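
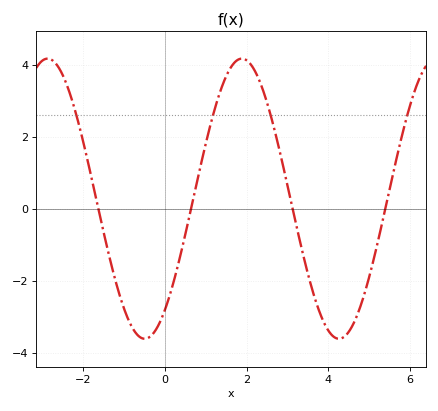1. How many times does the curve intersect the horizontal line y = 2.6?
4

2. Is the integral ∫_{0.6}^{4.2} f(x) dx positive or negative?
positive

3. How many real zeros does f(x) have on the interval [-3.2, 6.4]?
4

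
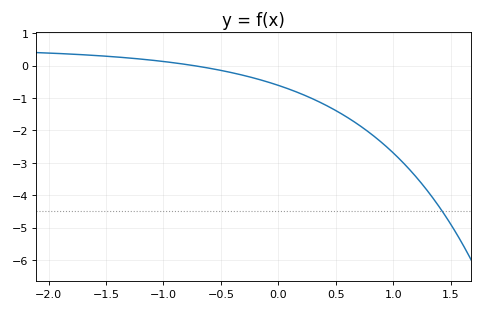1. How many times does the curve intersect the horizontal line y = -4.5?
1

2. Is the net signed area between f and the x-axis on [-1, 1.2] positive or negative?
negative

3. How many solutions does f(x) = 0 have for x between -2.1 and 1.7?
1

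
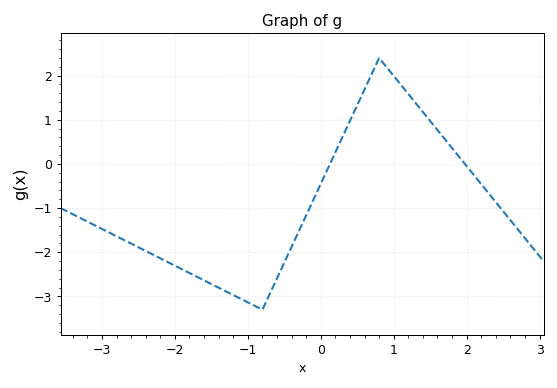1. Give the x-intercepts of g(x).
0.126, 1.98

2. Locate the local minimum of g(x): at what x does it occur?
-0.799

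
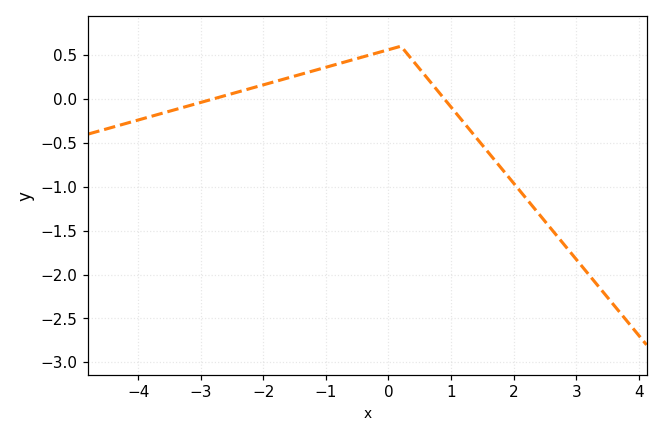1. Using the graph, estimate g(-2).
0.16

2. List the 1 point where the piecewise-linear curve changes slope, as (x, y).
(0.2, 0.6)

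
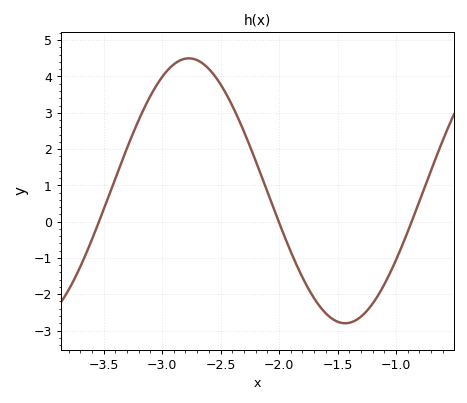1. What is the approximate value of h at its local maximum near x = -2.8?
4.5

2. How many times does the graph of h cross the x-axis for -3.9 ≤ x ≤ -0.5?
3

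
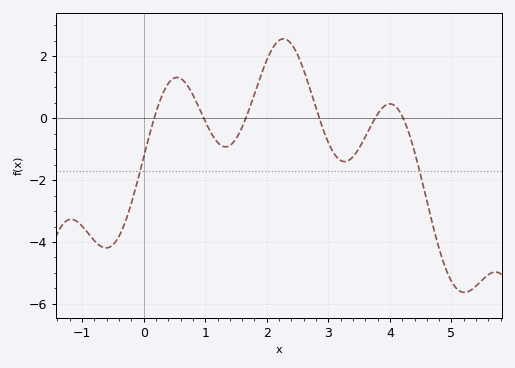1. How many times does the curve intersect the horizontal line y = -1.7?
2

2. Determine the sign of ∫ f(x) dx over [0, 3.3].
positive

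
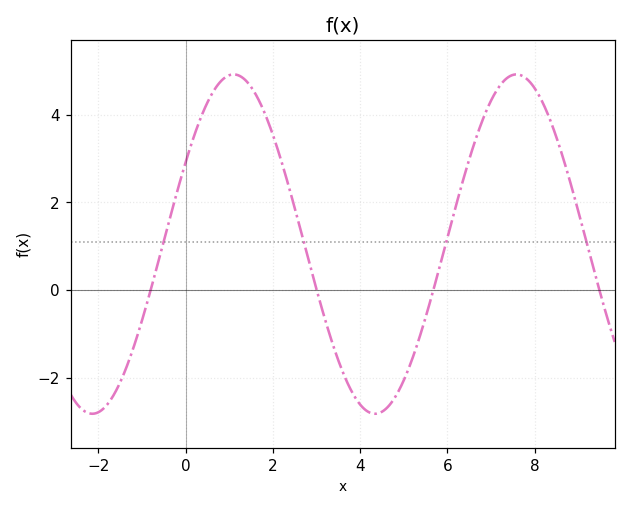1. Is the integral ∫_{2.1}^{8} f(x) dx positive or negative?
positive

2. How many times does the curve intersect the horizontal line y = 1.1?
4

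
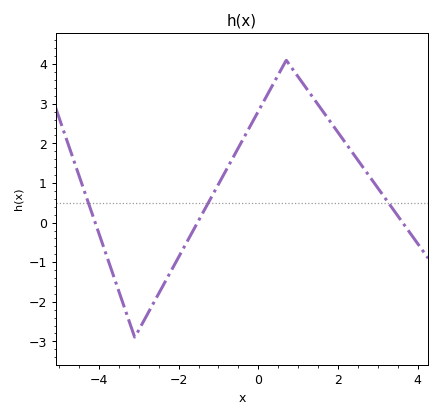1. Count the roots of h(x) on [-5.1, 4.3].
3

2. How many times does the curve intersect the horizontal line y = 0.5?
3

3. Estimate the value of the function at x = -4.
-0.3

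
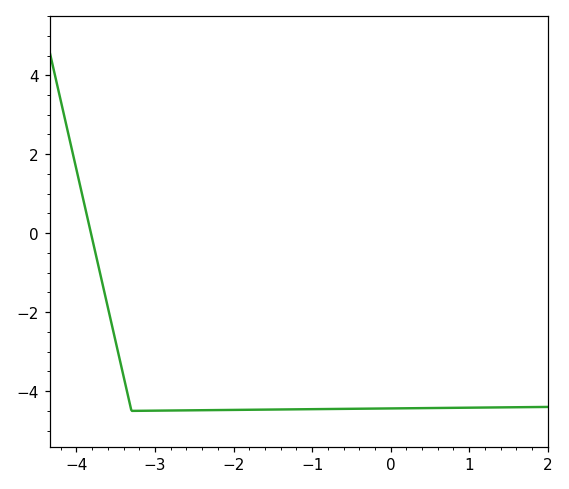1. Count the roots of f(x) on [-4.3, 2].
1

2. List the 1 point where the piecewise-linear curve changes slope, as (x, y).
(-3.3, -4.5)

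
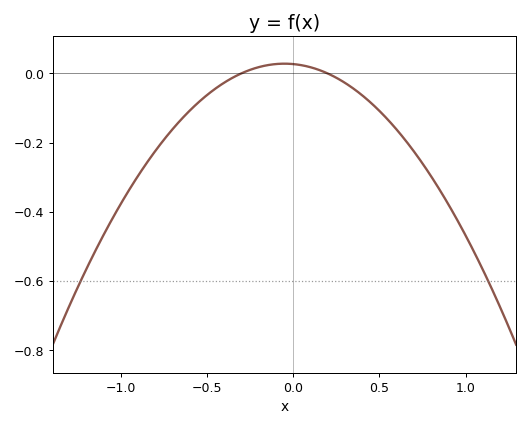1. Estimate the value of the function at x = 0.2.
0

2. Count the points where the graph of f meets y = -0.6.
2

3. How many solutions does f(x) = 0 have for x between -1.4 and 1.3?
2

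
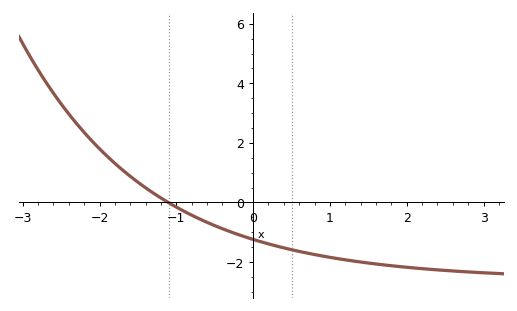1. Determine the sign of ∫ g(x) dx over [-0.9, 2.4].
negative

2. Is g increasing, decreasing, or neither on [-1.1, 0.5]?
decreasing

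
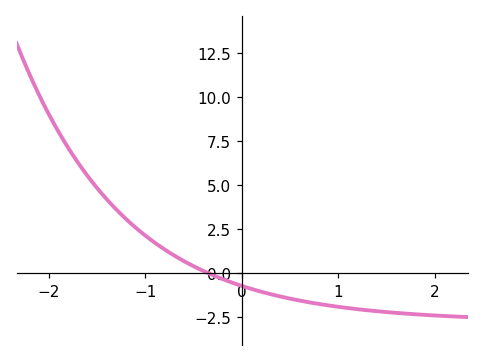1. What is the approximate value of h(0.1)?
-0.891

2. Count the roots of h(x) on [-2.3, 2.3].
1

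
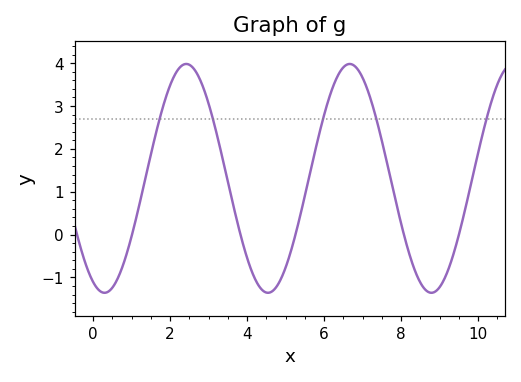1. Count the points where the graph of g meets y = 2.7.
5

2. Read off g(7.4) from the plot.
2.56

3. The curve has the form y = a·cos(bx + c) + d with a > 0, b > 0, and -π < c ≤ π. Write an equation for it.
y = 2.67cos(1.48x + 2.7) + 1.31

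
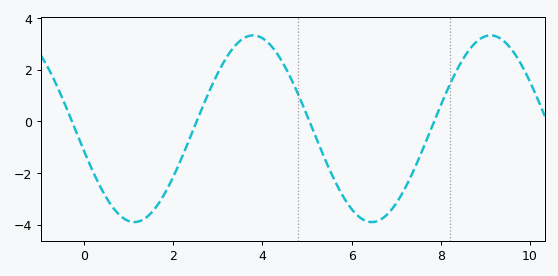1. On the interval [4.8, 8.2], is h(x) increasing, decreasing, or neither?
neither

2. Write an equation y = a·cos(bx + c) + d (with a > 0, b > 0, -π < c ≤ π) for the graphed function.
y = 3.61cos(1.18x + 1.81) - 0.28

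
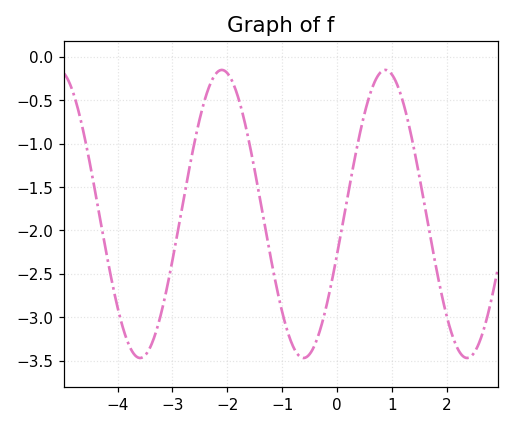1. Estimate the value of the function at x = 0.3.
-1.24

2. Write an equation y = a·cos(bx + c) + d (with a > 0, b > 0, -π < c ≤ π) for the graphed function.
y = 1.66cos(2.11x - 1.85) - 1.81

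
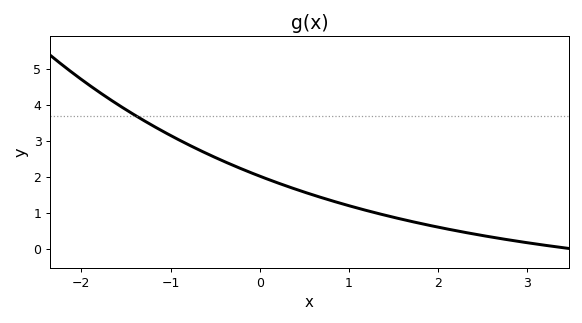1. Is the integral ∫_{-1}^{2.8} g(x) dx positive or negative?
positive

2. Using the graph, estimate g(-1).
3.2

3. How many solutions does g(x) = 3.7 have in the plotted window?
1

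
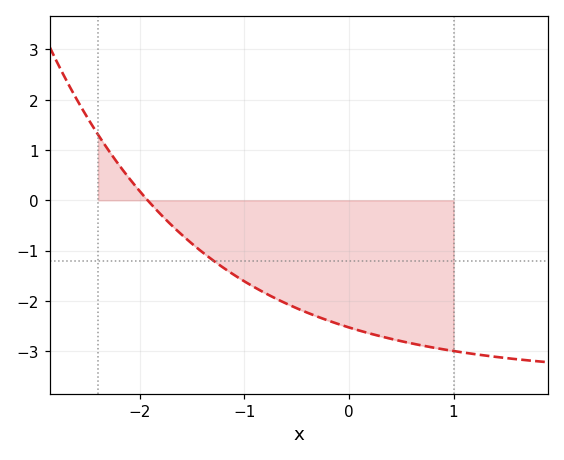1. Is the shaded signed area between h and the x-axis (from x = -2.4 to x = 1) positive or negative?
negative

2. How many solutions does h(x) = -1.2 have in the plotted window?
1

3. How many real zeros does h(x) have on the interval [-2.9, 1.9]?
1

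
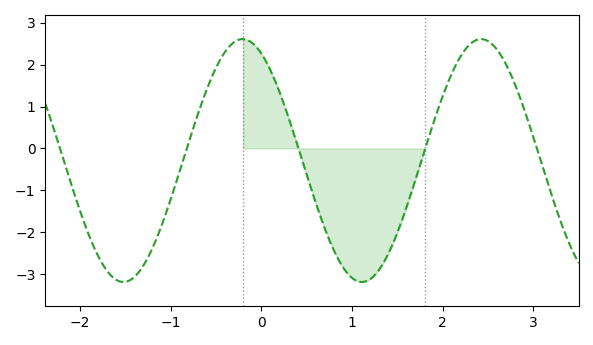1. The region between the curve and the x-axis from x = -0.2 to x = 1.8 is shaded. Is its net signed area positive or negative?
negative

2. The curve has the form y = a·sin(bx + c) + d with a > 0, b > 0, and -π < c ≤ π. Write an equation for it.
y = 2.9sin(2.39x + 2.06) - 0.29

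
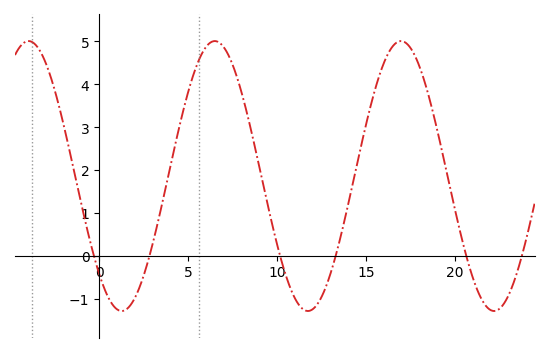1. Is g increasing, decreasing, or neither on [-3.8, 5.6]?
neither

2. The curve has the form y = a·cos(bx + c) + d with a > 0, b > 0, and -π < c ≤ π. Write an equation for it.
y = 3.15cos(0.6x + 2.4) + 1.86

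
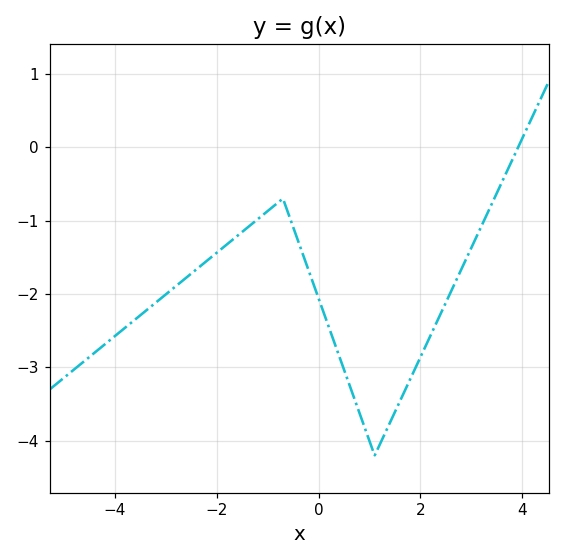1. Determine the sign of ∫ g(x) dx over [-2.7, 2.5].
negative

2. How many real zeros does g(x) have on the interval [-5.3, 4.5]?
1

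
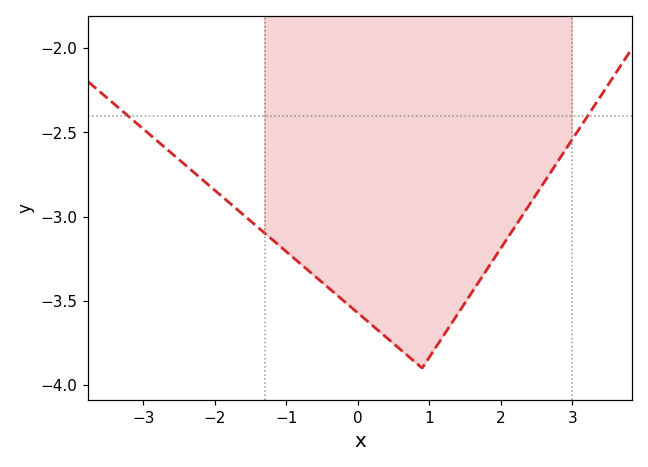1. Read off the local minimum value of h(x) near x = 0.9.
-3.9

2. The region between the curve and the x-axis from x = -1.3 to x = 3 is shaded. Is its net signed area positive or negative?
negative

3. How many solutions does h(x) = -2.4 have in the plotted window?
2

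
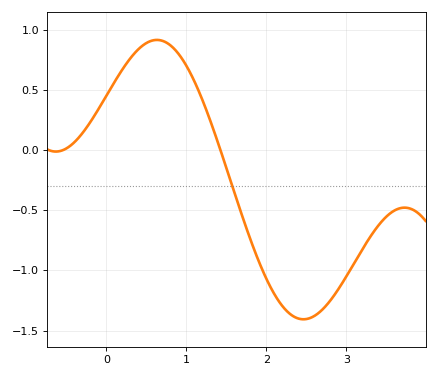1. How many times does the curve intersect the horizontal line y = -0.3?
1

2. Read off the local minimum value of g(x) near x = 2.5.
-1.41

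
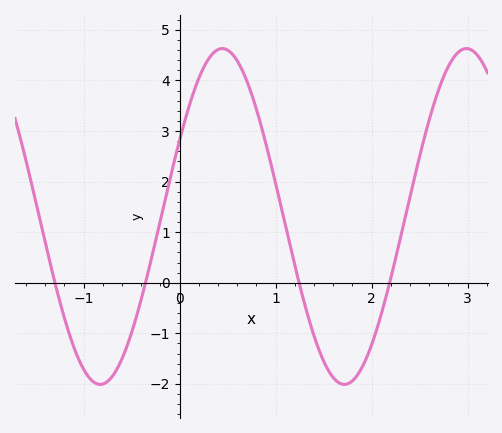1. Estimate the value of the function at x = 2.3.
0.878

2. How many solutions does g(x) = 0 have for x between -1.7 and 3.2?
4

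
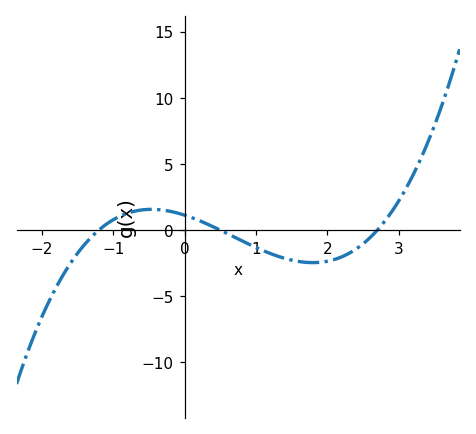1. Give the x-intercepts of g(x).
-1.2, 0.5, 2.7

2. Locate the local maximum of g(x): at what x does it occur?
-0.5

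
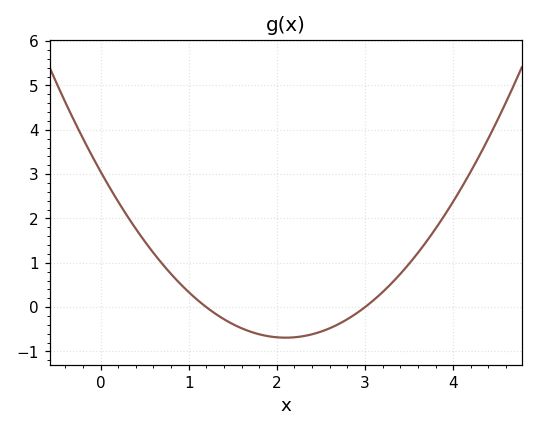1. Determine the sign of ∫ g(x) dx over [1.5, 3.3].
negative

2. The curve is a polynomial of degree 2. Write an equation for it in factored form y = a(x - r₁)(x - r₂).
y = 0.85(x - 1.2)(x - 3)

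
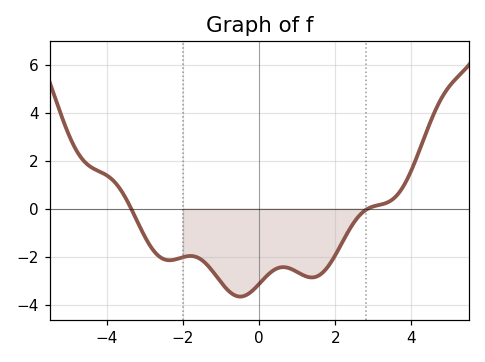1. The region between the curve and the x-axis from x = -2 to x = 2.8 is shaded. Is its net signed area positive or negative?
negative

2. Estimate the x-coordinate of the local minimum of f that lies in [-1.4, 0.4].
-0.497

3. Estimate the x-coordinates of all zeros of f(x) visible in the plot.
-3.36, 2.86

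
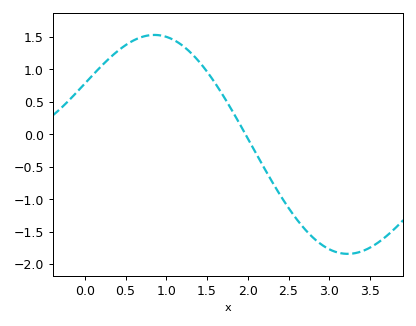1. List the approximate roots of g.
1.97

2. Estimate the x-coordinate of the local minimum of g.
3.23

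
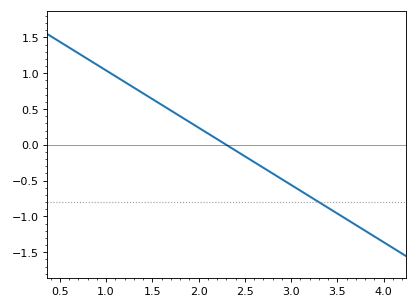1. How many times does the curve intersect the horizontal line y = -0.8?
1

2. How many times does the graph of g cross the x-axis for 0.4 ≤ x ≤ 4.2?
1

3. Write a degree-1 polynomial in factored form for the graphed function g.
y = -0.8(x - 2.3)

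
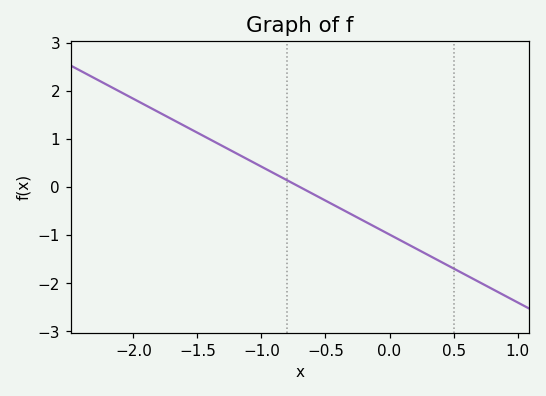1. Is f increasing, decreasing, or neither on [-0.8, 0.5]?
decreasing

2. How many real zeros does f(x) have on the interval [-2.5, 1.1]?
1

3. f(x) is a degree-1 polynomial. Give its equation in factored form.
y = -1.41(x + 0.7)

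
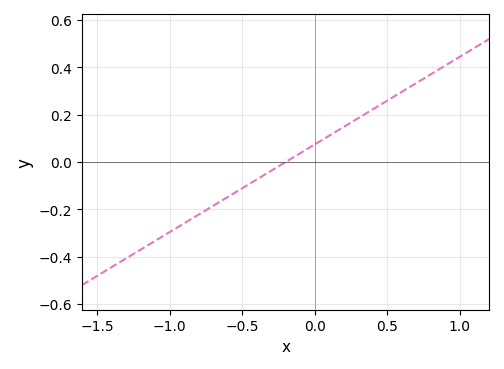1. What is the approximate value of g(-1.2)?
-0.37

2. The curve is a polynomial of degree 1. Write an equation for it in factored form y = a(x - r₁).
y = 0.37(x + 0.2)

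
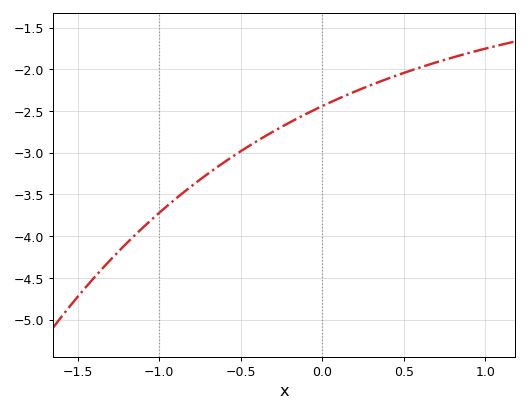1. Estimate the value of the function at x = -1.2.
-4.09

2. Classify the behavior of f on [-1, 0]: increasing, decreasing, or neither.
increasing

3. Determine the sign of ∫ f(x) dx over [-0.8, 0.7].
negative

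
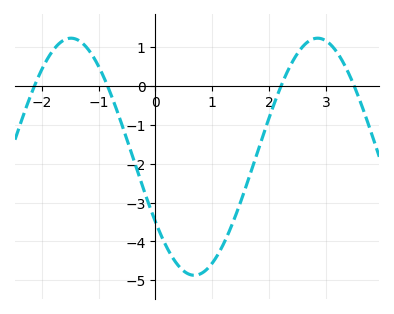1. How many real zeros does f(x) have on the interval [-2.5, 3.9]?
4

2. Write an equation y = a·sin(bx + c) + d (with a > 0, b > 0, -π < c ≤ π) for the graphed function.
y = 3.05sin(1.4x - 2.6) - 1.82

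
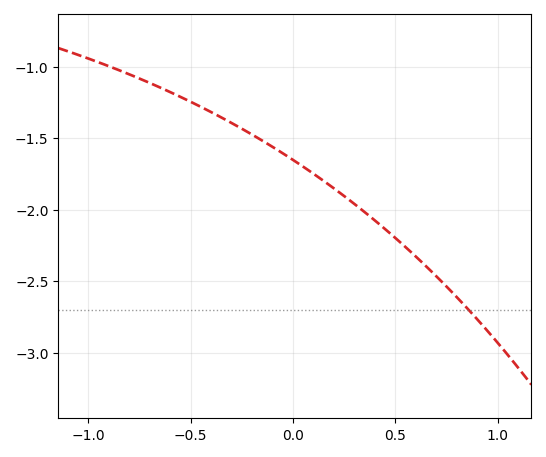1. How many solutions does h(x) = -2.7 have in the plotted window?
1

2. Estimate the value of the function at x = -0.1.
-1.55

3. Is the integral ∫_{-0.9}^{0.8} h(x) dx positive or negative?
negative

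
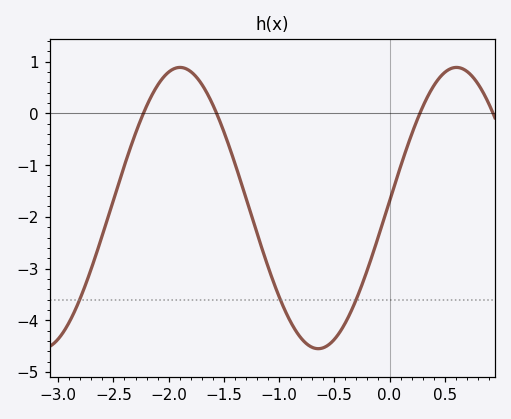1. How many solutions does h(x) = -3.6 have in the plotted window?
3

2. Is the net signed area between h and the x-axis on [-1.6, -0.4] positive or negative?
negative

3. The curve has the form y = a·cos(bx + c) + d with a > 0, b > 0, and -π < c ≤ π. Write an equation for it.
y = 2.72cos(2.51x - 1.52) - 1.83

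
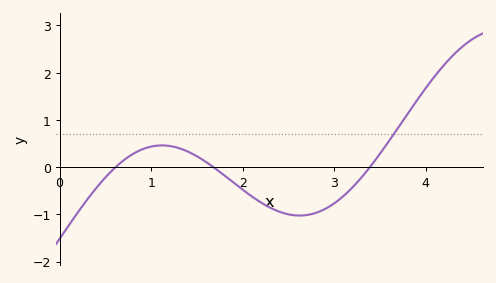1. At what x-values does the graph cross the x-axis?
0.6, 1.7, 3.4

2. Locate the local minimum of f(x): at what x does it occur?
2.6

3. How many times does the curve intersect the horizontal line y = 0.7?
1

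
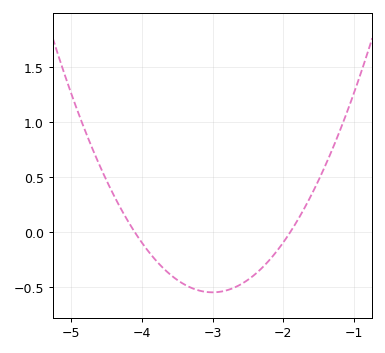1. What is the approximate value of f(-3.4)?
-0.45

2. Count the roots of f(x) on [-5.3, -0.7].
2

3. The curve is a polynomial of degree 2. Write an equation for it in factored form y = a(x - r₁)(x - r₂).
y = 0.45(x + 4.1)(x + 1.9)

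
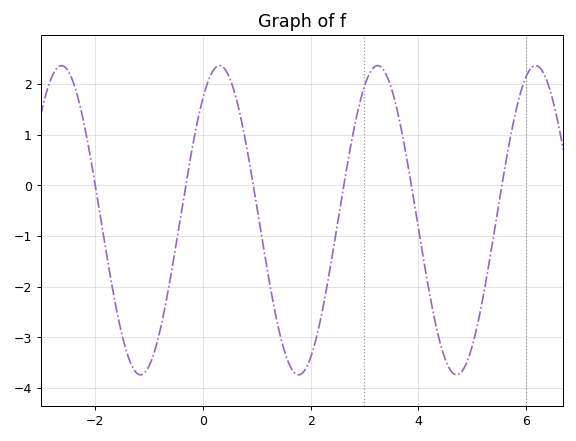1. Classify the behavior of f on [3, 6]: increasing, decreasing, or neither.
neither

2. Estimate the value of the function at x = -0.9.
-3.28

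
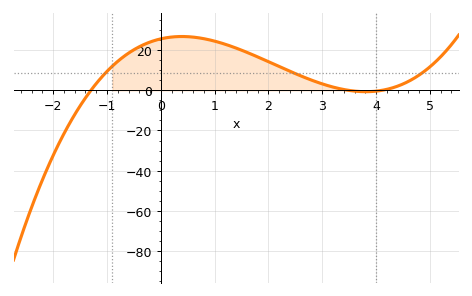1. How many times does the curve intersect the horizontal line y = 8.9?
3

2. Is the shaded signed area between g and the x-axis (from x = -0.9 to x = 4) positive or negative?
positive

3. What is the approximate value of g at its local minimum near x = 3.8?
0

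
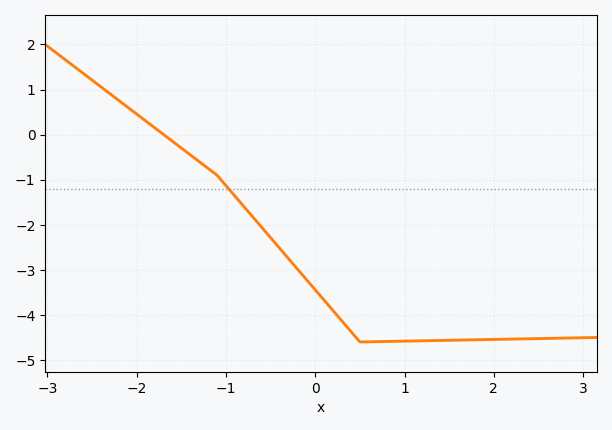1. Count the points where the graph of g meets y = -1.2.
1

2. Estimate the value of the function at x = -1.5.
-0.297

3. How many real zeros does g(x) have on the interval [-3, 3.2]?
1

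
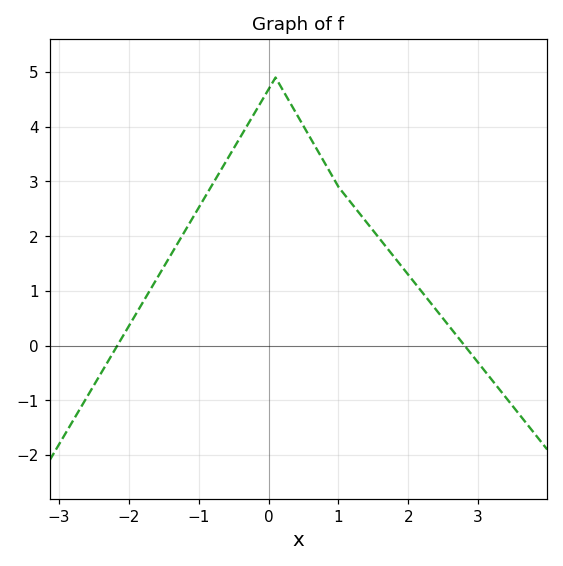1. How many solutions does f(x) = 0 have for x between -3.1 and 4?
2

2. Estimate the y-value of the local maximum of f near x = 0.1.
4.9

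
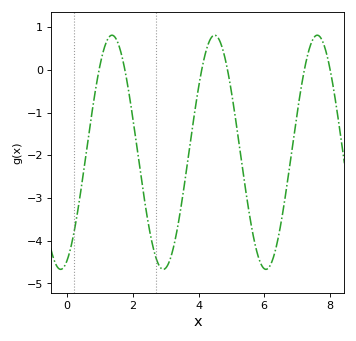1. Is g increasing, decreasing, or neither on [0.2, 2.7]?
neither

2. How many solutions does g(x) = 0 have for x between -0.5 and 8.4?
6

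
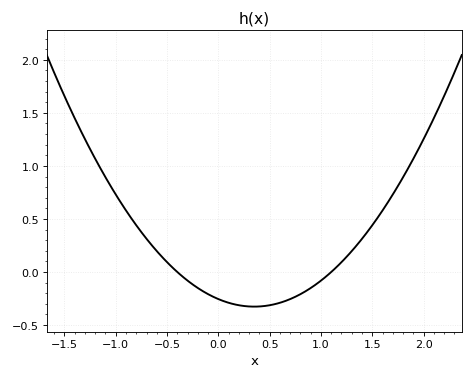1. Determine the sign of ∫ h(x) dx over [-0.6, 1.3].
negative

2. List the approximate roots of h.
-0.4, 1.1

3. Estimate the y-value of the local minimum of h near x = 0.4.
-0.326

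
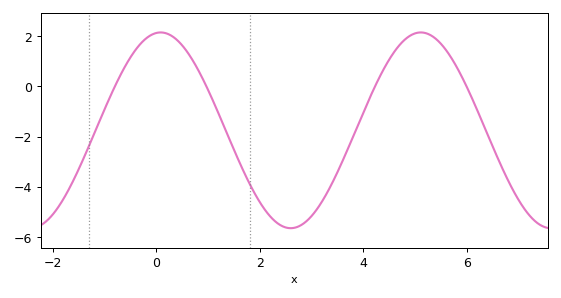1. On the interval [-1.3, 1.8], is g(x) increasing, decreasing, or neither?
neither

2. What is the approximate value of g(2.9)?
-5.37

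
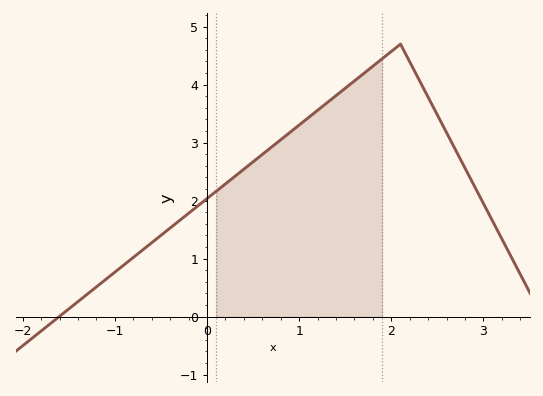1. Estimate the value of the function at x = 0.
2.03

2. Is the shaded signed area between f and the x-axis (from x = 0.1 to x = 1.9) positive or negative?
positive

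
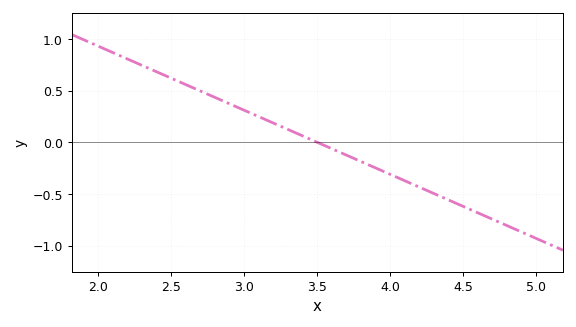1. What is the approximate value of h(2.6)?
0.558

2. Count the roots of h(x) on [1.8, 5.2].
1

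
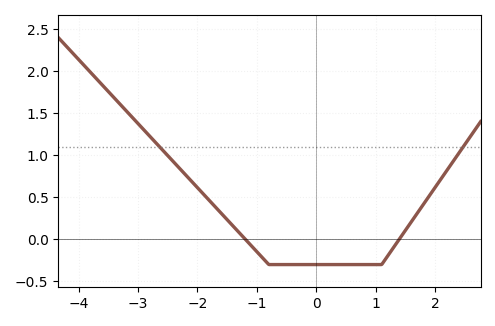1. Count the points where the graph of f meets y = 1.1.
2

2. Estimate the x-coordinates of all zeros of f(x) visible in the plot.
-1.19, 1.39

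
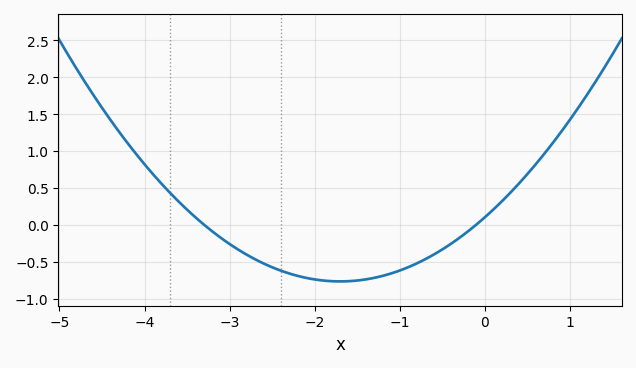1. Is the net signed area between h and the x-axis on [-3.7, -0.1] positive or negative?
negative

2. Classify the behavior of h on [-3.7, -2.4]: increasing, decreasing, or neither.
decreasing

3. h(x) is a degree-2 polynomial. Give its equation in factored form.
y = 0.3(x + 3.3)(x + 0.1)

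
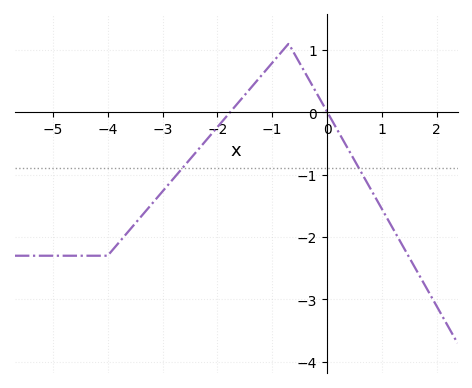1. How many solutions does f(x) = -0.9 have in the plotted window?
2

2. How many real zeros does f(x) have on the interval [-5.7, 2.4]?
2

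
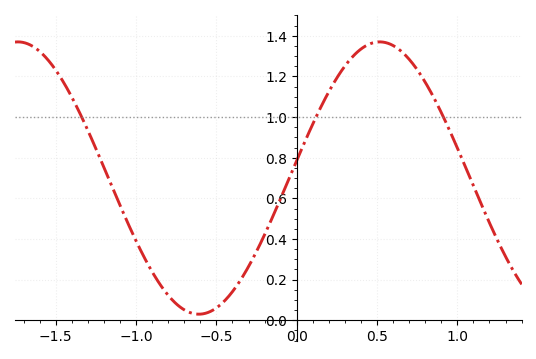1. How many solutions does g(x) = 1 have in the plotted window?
3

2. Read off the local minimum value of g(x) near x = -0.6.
0.04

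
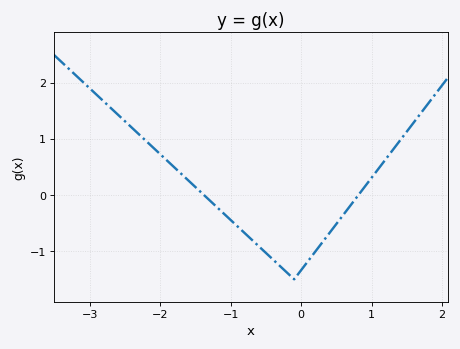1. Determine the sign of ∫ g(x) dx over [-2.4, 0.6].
negative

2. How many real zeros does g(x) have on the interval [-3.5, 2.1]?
2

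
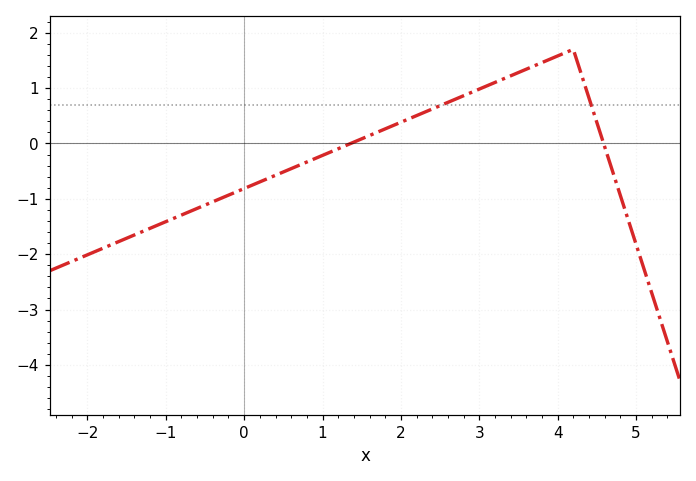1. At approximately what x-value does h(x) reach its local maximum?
4.2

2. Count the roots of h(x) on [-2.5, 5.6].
2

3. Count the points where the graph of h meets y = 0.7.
2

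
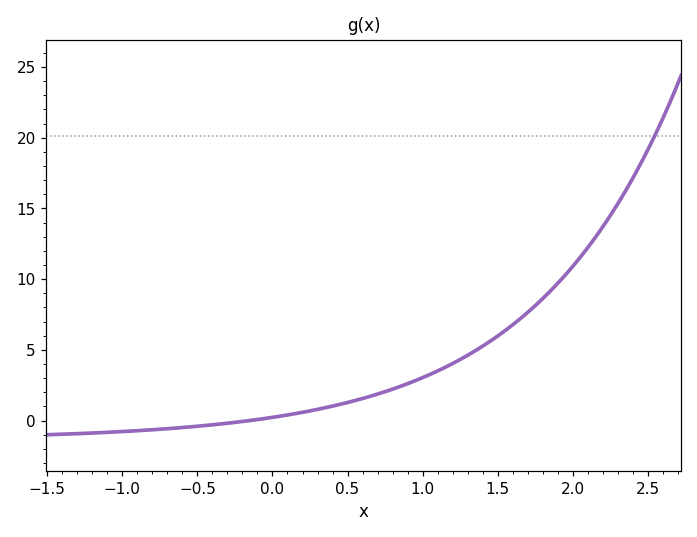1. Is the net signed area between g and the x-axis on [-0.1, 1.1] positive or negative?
positive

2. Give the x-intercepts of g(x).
-0.155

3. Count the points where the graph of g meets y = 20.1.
1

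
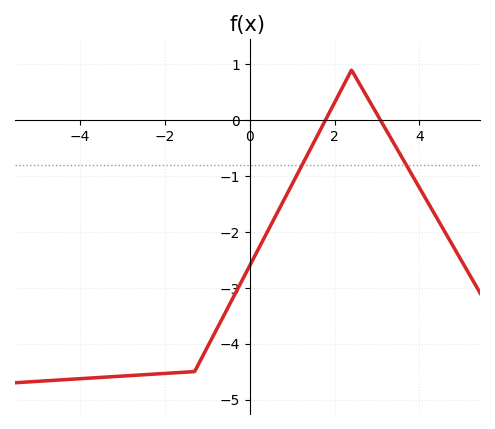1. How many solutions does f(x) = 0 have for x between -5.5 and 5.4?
2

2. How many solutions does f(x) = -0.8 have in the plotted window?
2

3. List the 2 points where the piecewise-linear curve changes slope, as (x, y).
(-1.3, -4.5); (2.4, 0.9)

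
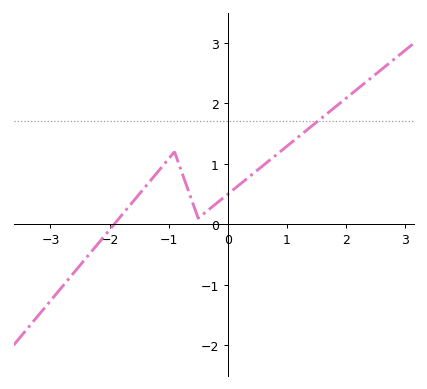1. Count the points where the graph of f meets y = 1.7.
1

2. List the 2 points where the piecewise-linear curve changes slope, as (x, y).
(-0.9, 1.2); (-0.5, 0.1)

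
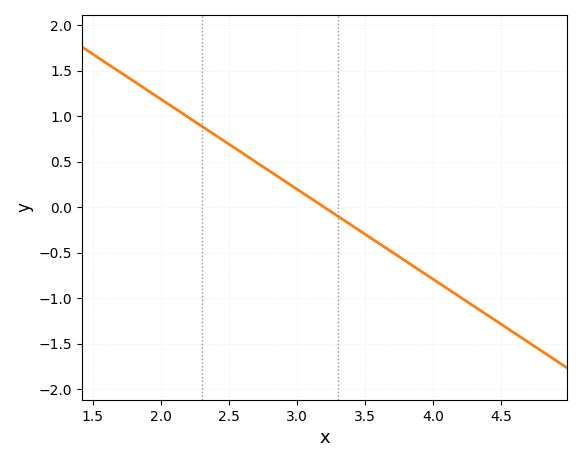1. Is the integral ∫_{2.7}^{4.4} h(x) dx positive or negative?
negative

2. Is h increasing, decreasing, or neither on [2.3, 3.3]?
decreasing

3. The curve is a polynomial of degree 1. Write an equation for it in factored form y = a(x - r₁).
y = -0.99(x - 3.2)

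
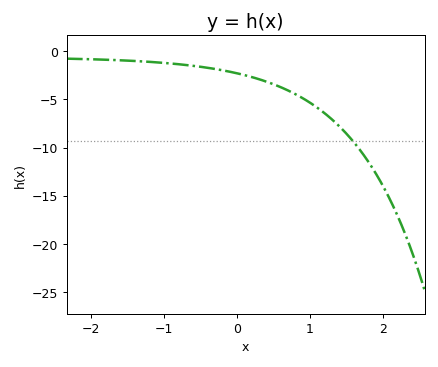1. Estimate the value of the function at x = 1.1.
-6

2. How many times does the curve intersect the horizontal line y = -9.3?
1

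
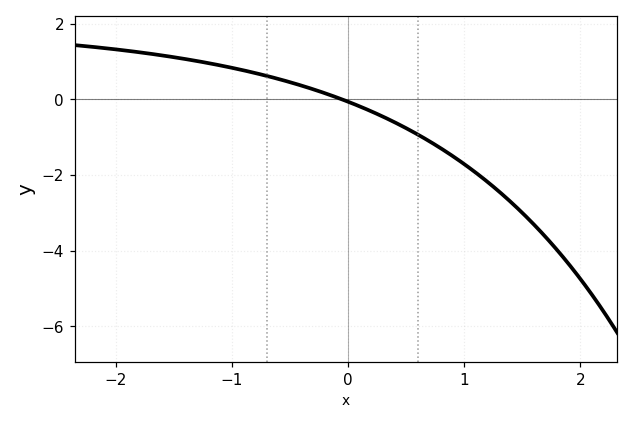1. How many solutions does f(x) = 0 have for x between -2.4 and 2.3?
1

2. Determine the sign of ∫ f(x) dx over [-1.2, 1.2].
negative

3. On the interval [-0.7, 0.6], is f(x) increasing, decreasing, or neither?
decreasing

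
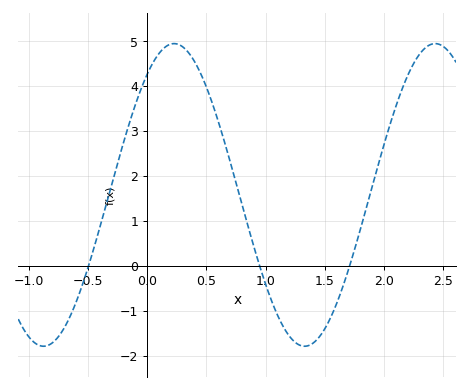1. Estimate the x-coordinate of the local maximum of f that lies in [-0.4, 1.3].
0.228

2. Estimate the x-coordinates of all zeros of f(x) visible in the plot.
-0.495, 0.95, 1.71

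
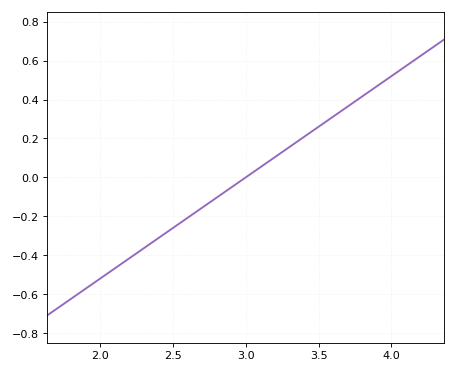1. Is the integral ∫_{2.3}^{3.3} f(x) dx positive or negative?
negative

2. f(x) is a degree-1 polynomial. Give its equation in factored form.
y = 0.52(x - 3)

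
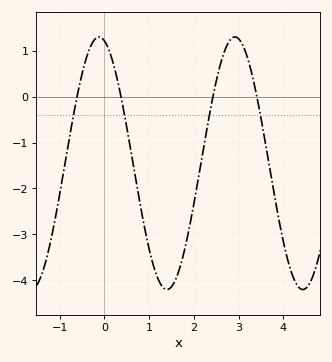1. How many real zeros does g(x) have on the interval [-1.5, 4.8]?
4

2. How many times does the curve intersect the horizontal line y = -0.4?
4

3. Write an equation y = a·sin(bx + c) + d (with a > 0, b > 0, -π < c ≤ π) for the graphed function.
y = 2.75sin(2.07x + 1.82) - 1.45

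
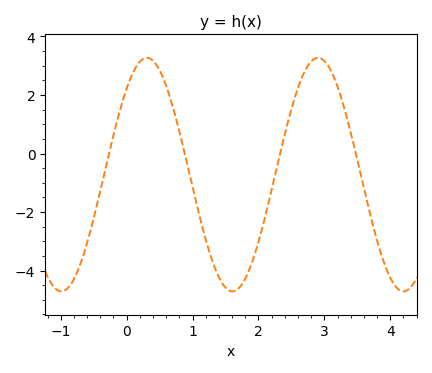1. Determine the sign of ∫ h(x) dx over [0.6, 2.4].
negative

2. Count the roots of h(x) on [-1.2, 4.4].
4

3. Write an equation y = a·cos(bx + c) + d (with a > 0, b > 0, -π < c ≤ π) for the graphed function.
y = 3.99cos(2.42x - 0.742) - 0.72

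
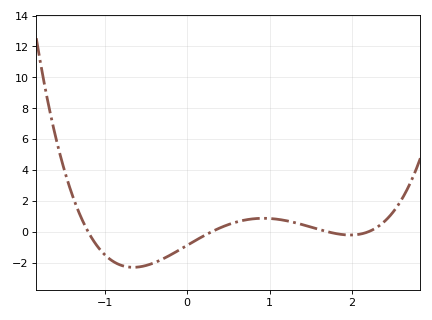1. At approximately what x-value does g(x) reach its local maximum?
0.924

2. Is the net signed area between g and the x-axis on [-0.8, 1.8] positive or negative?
negative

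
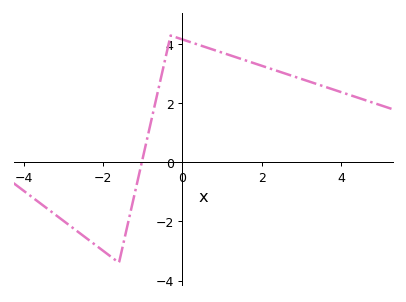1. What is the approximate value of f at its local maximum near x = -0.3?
4.3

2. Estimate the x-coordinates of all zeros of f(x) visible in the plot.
-1.03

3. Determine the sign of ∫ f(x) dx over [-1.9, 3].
positive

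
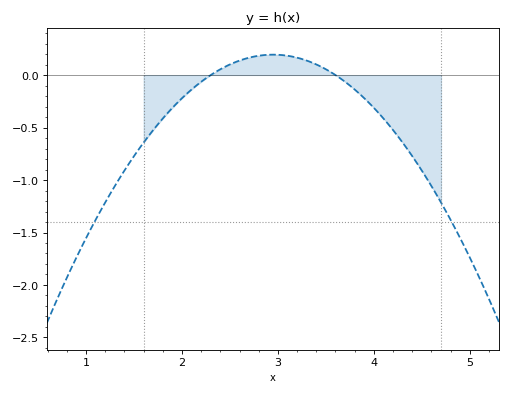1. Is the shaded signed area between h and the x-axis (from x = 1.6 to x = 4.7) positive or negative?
negative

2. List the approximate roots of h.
2.3, 3.6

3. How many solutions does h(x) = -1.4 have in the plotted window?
2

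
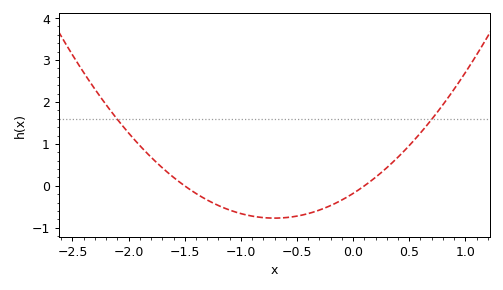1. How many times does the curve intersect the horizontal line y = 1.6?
2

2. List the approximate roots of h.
-1.5, 0.1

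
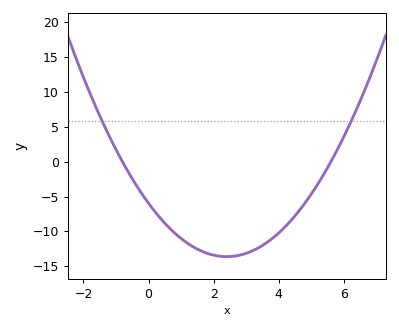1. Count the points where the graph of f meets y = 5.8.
2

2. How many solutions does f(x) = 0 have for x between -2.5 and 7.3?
2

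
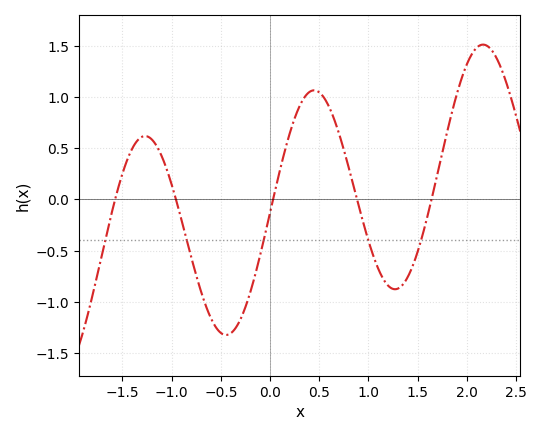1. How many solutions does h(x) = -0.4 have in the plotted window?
5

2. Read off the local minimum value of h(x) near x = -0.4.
-1.32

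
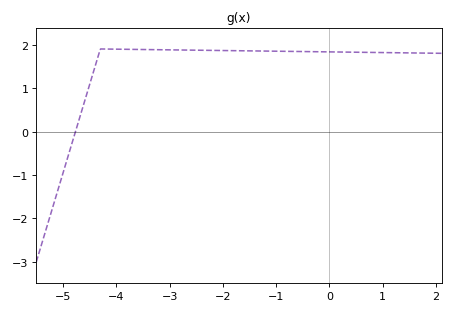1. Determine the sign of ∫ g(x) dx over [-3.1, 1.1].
positive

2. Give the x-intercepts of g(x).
-4.77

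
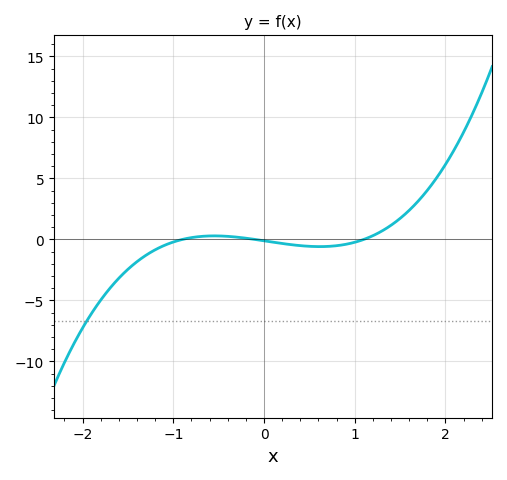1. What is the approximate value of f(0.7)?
-0.5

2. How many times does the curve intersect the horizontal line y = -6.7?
1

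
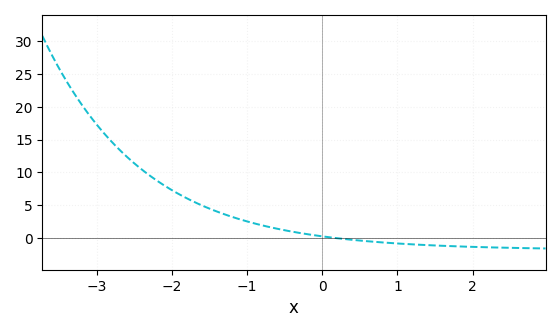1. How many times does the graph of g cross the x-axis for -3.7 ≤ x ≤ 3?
1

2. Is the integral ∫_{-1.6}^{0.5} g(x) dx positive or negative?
positive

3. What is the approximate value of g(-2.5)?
11.4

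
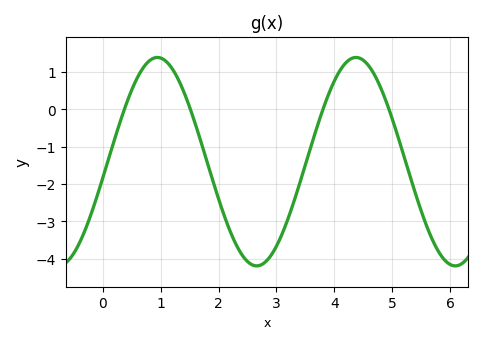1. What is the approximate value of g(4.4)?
1.39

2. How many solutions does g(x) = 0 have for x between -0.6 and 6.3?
4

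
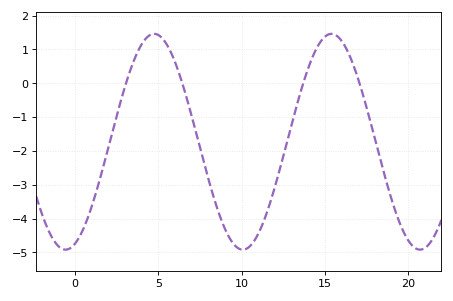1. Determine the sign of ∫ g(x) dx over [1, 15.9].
negative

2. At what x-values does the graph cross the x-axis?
3.06, 6.44, 13.7, 17.1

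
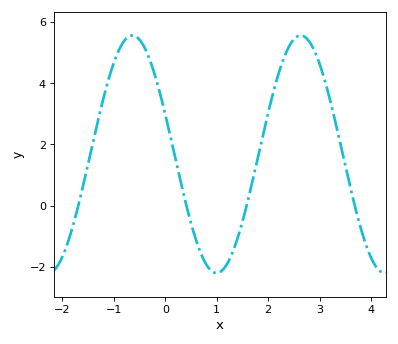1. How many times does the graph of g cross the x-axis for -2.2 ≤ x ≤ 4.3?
4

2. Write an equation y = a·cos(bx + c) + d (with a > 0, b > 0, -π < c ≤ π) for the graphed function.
y = 3.88cos(1.92x + 1.23) + 1.68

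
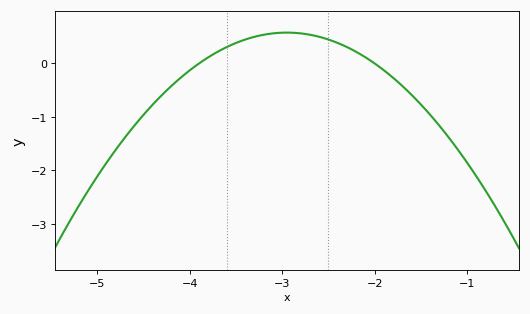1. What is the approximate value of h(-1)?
-1.9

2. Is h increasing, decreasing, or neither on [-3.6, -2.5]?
neither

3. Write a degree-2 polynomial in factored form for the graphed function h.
y = -0.64(x + 3.9)(x + 2)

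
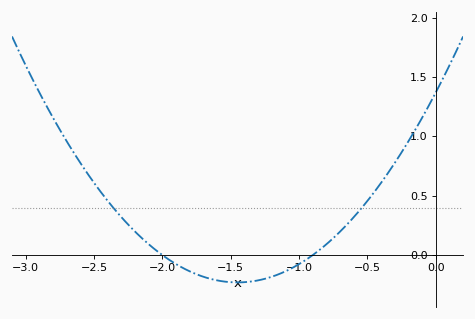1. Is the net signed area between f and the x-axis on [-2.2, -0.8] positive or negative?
negative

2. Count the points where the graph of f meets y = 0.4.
2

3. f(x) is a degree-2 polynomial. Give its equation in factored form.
y = 0.76(x + 2)(x + 0.9)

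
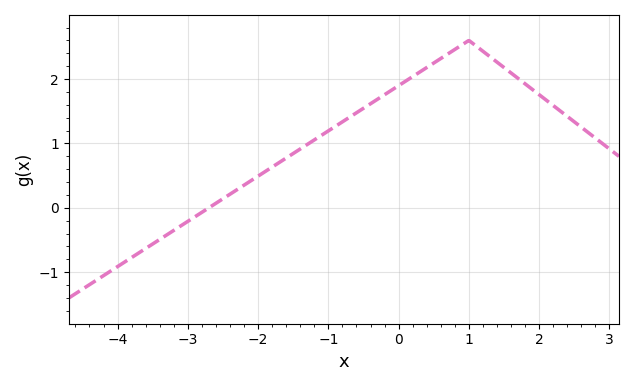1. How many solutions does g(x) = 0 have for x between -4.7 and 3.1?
1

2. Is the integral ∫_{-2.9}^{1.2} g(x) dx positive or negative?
positive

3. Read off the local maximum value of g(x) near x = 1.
2.6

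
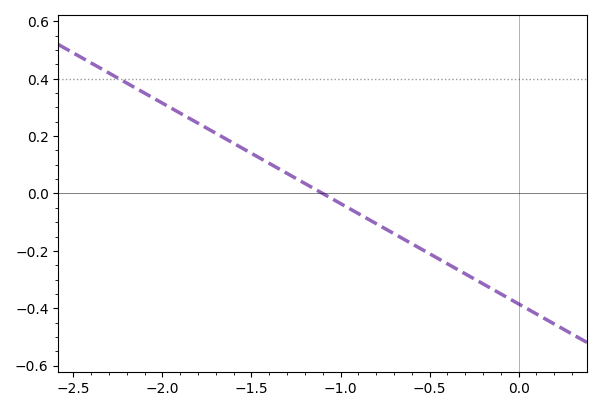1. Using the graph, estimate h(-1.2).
0.04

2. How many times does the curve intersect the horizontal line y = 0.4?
1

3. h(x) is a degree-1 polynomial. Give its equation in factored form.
y = -0.35(x + 1.1)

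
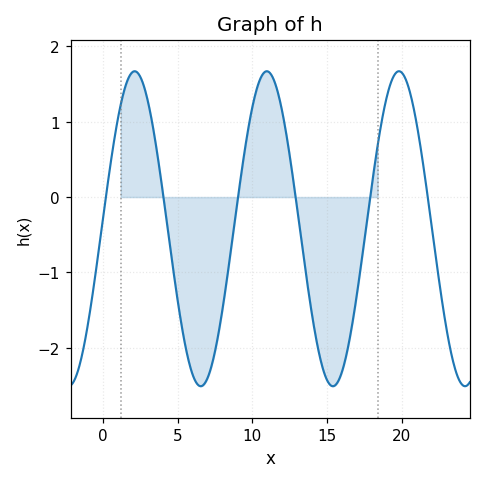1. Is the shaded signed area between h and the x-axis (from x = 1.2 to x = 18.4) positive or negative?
negative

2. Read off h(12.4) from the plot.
0.692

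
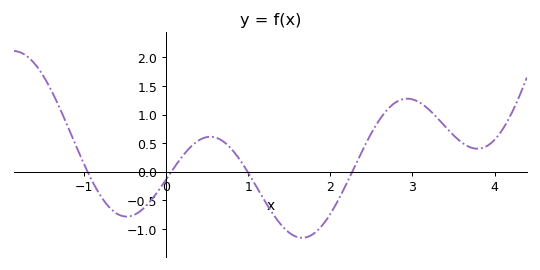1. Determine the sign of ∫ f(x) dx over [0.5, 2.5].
negative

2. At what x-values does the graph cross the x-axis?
-0.955, 0.065, 0.993, 2.27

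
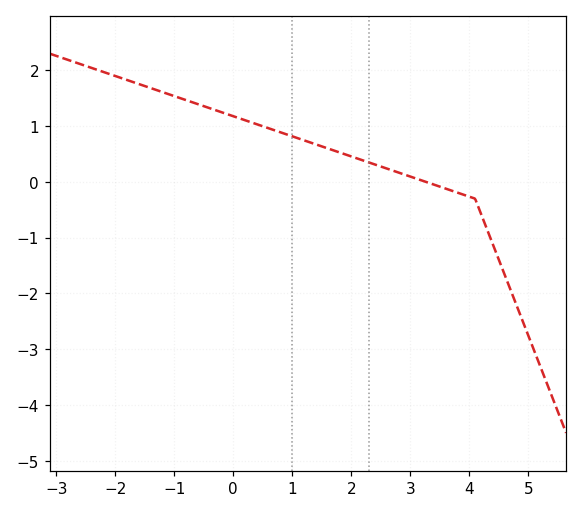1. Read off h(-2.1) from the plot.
1.94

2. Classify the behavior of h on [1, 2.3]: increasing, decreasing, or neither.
decreasing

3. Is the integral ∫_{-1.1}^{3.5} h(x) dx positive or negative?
positive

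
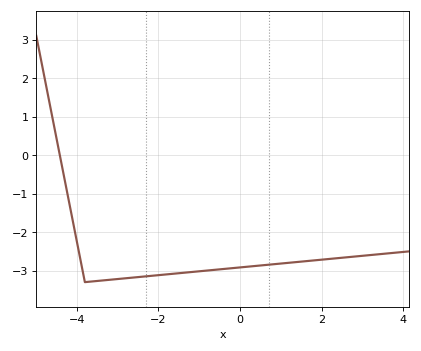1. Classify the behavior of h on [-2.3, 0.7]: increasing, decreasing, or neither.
increasing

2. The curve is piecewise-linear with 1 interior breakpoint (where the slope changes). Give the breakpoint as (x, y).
(-3.8, -3.3)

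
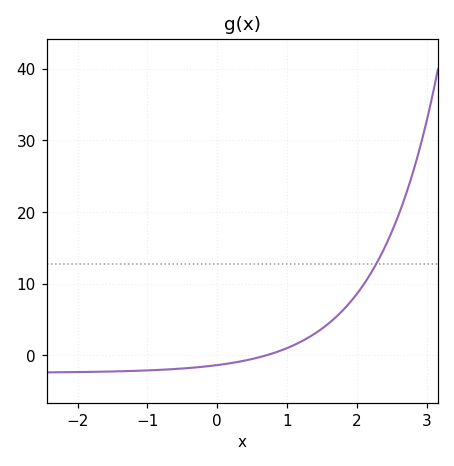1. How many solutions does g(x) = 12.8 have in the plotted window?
1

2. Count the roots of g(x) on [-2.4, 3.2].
1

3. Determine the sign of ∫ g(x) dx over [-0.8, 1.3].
negative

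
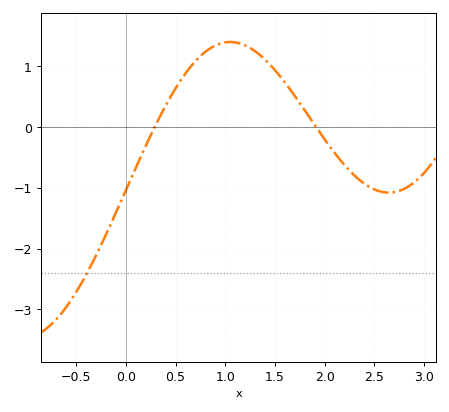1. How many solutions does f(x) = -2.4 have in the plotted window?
1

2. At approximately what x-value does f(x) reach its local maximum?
1.05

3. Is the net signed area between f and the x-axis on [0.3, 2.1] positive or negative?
positive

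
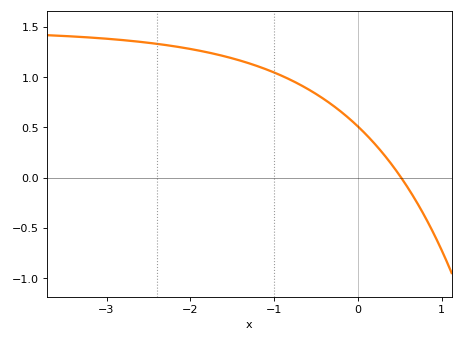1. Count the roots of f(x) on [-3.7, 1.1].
1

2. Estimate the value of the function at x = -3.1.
1.39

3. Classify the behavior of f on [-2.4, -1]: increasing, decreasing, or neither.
decreasing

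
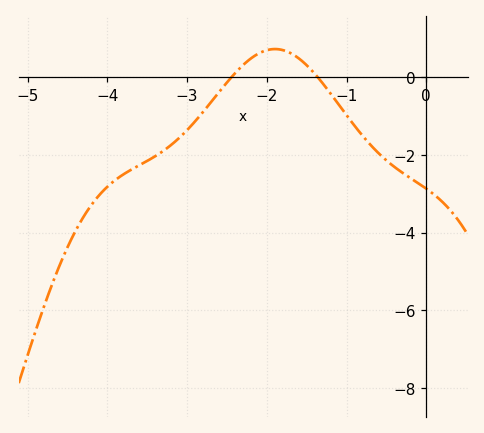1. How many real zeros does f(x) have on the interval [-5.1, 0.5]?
2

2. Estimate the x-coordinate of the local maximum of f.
-1.9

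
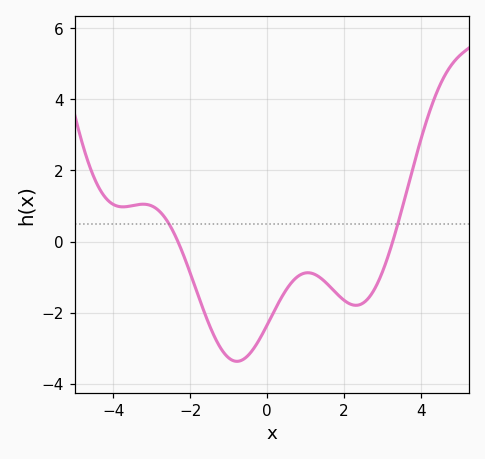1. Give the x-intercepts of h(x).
-2.32, 3.26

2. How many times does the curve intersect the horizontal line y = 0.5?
2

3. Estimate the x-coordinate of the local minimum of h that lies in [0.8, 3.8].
2.31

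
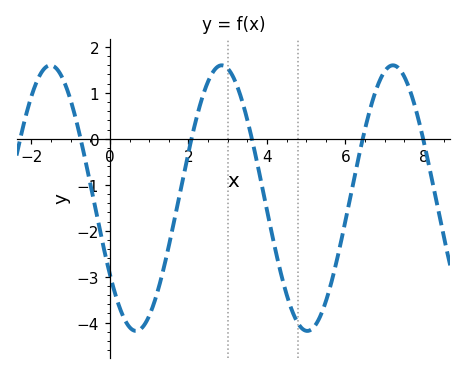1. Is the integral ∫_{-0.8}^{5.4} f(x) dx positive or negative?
negative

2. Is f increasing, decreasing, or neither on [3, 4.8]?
decreasing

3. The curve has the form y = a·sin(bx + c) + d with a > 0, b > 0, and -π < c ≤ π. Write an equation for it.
y = 2.89sin(1.44x - 2.53) - 1.29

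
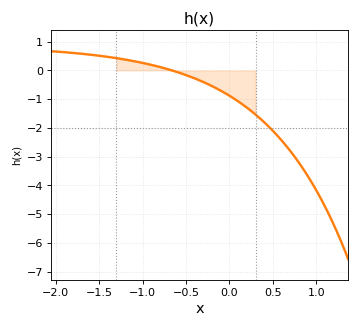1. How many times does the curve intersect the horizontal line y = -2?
1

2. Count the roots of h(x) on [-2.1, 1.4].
1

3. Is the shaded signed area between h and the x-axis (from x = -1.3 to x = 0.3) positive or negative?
negative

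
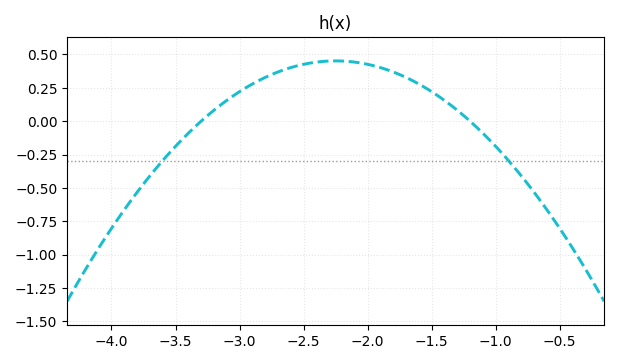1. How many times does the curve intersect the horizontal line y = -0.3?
2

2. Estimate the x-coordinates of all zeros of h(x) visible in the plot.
-3.3, -1.2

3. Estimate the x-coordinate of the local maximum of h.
-2.25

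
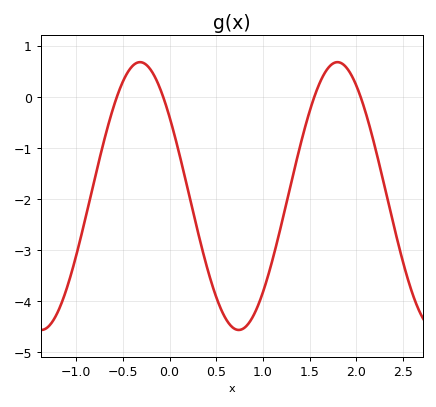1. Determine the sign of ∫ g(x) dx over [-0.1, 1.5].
negative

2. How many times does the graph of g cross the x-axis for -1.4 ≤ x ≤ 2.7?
4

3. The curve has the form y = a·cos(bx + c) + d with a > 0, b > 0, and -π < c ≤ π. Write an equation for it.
y = 2.62cos(3x + 0.94) - 1.94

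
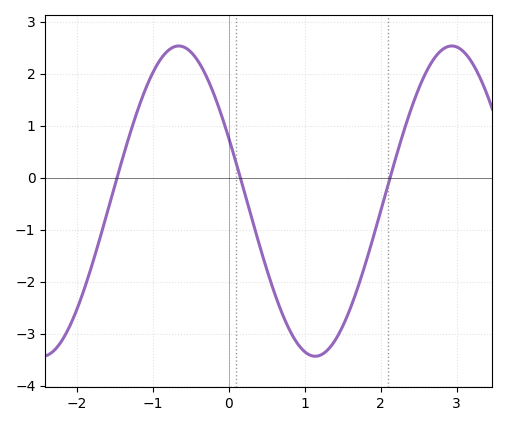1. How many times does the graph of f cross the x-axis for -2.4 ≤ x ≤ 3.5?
3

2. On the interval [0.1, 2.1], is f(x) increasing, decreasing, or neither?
neither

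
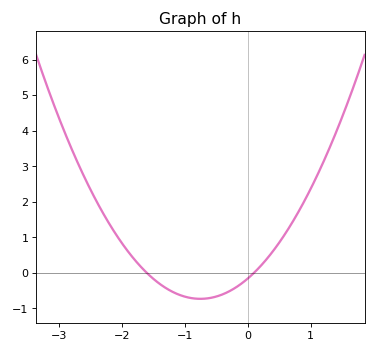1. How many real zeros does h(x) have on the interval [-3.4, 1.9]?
2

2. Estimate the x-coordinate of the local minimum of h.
-0.75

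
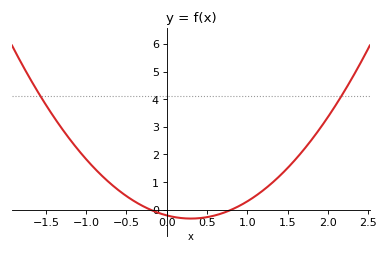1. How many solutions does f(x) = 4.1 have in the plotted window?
2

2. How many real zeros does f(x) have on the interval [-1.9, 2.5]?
2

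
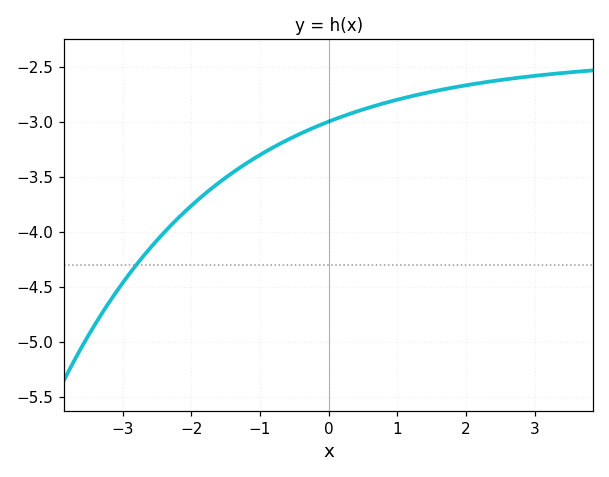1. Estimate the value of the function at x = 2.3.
-2.64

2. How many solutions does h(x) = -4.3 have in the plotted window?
1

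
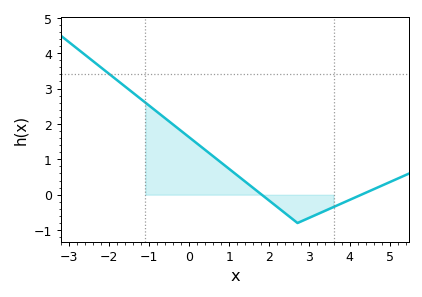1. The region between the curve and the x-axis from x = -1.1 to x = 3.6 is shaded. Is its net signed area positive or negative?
positive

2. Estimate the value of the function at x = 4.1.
-0.1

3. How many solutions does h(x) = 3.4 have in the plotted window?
1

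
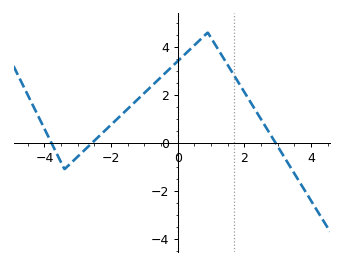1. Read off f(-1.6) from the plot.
1.29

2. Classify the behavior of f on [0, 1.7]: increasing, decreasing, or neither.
neither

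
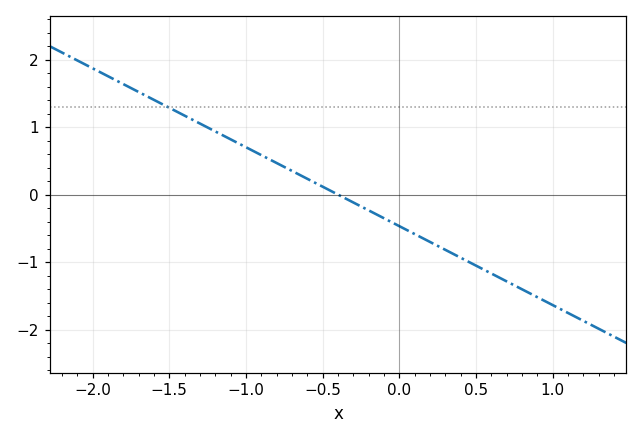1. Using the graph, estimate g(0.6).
-1.2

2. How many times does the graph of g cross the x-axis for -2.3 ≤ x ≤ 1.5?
1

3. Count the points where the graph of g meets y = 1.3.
1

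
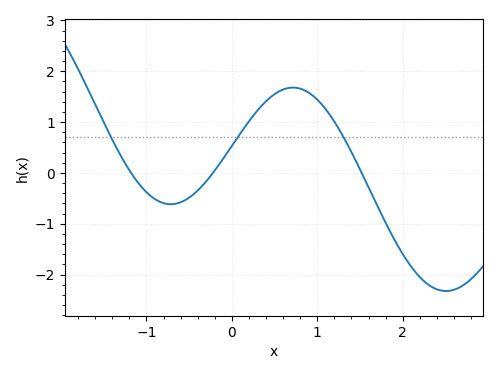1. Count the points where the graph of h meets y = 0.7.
3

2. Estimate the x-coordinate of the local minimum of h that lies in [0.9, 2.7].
2.5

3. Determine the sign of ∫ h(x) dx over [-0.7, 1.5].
positive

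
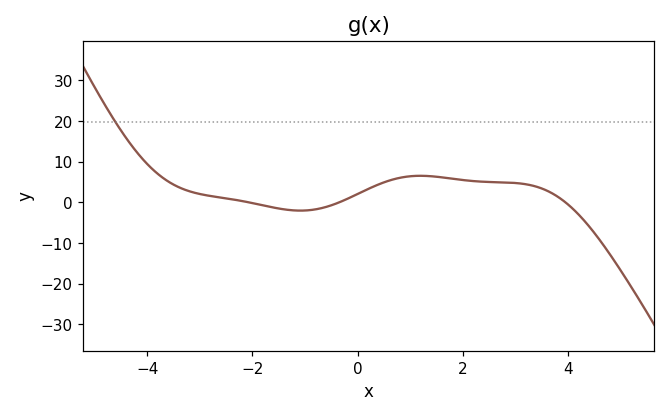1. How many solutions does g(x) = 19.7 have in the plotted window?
1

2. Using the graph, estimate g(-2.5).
1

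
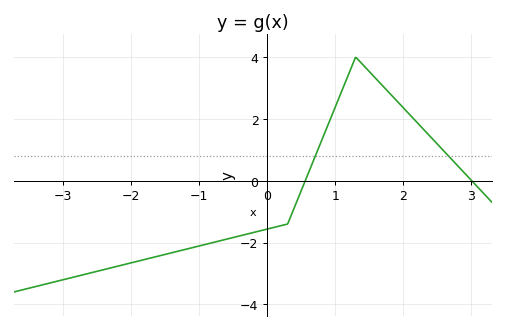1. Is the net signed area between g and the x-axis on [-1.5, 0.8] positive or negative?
negative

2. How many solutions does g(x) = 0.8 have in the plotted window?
2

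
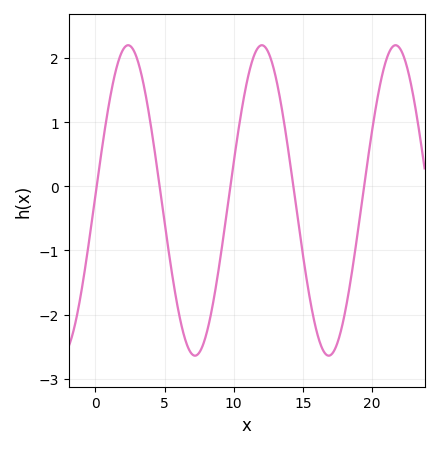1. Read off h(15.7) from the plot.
-2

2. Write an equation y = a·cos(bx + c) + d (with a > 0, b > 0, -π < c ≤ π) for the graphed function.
y = 2.42cos(0.65x - 1.5) - 0.22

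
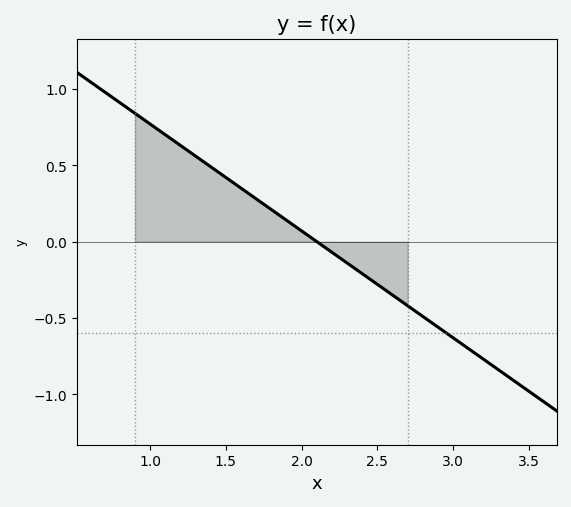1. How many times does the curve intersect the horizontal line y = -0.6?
1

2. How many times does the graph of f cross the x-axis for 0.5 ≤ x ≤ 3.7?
1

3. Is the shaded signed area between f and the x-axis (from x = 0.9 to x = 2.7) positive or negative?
positive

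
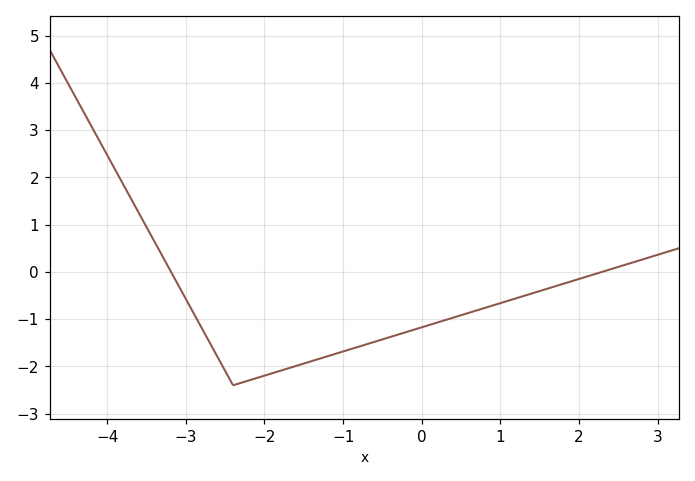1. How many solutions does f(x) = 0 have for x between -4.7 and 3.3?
2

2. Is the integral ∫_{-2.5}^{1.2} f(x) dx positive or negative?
negative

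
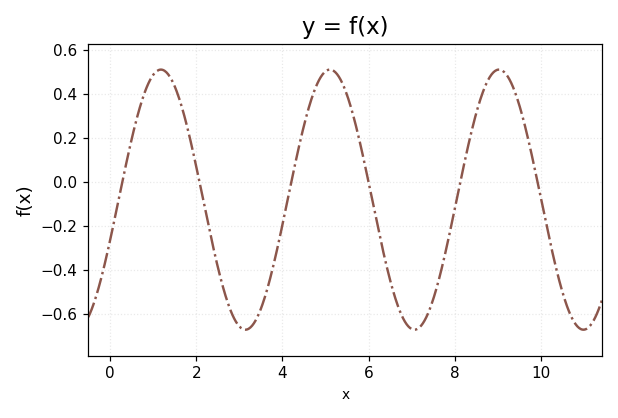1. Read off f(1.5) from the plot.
0.44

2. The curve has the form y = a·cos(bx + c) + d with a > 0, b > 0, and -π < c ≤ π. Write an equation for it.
y = 0.59cos(1.6x - 1.9) - 0.08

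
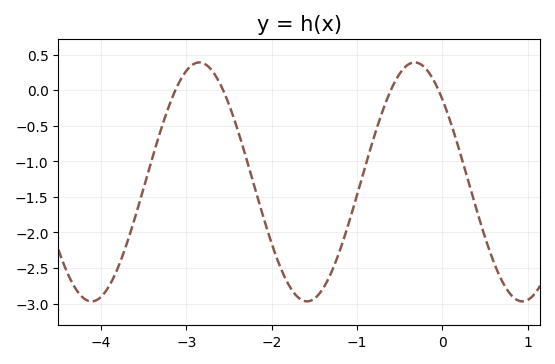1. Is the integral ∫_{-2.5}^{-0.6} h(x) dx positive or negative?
negative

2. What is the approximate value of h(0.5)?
-2.07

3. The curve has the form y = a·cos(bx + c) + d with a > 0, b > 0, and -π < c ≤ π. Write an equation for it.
y = 1.68cos(2.49x + 0.812) - 1.29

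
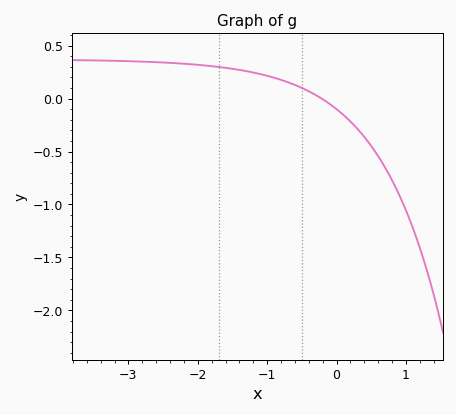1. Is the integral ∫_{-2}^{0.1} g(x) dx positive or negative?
positive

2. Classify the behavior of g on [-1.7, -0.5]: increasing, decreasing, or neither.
decreasing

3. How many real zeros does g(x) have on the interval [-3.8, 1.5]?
1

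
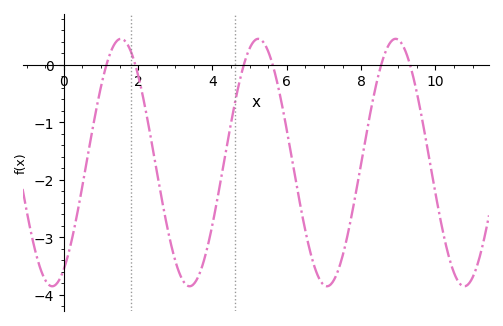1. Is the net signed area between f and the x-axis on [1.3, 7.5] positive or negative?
negative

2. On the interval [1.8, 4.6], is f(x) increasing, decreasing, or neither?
neither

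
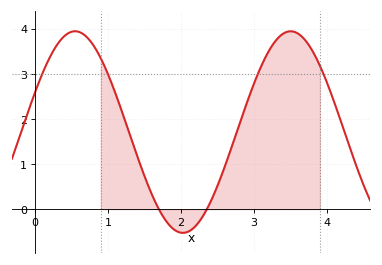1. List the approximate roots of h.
1.7, 2.35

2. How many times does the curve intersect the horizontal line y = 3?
4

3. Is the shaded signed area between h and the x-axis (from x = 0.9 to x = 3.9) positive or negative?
positive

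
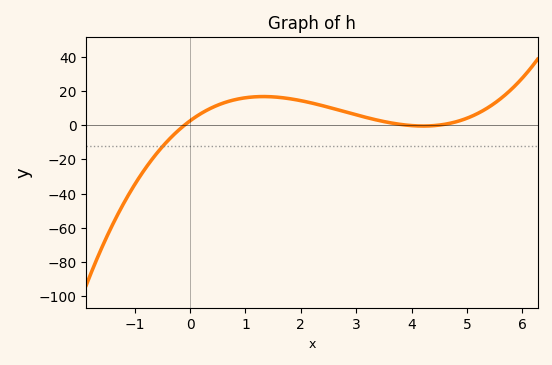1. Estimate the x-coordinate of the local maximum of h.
1.4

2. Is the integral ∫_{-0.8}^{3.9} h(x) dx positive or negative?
positive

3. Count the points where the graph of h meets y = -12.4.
1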